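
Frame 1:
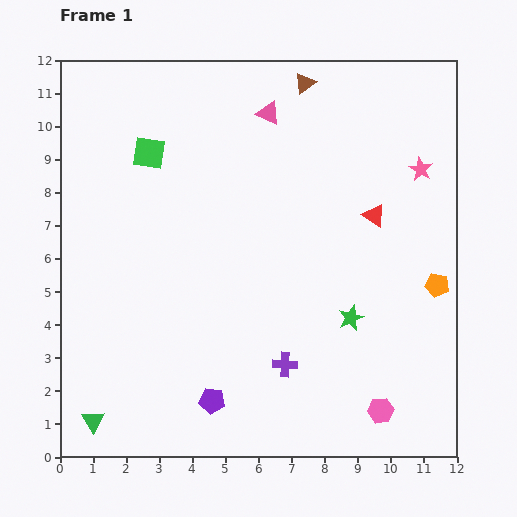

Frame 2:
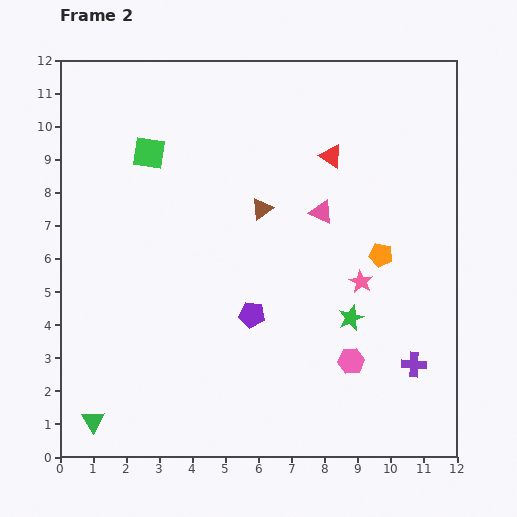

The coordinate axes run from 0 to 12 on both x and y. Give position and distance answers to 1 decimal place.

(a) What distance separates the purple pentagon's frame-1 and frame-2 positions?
2.9

The purple pentagon moved from (4.6, 1.7) to (5.8, 4.3), a distance of √(1.2² + 2.6²) ≈ 2.9.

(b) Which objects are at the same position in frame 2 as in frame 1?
the green square, the green star, the green triangle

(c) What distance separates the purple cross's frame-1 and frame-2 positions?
3.9

The purple cross moved from (6.8, 2.8) to (10.7, 2.8), a distance of √(3.9² + 0.0²) ≈ 3.9.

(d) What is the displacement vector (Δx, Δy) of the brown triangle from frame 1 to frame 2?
(-1.3, -3.8)

The brown triangle was at (7.4, 11.3) in frame 1 and (6.1, 7.5) in frame 2.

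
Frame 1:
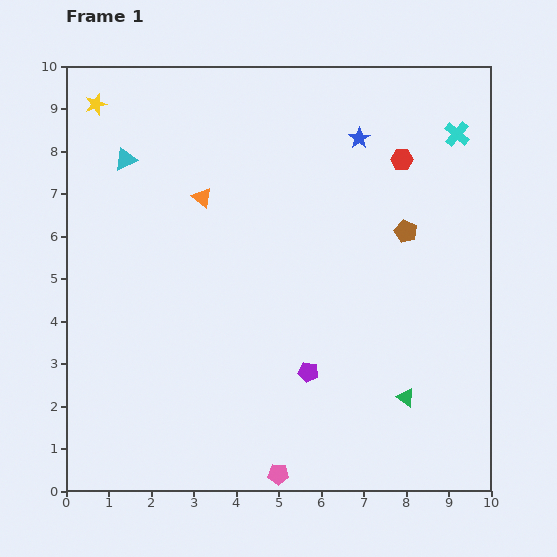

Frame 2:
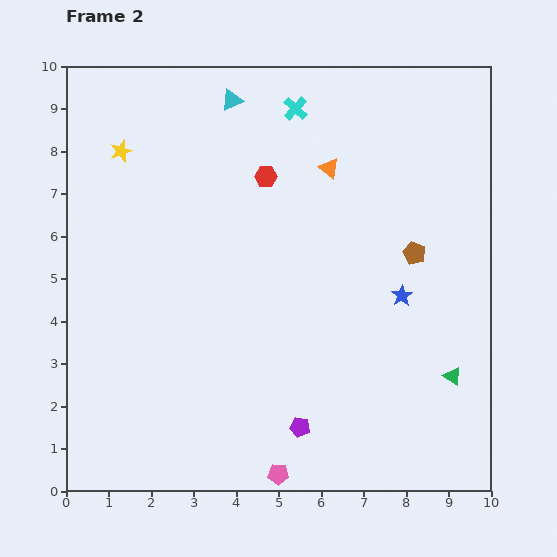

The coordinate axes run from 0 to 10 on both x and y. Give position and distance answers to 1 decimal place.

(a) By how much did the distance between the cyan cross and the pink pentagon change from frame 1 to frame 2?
-0.4

Distance in frame 1: 9.0. Distance in frame 2: 8.6.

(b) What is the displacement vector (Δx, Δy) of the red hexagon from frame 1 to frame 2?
(-3.2, -0.4)

The red hexagon was at (7.9, 7.8) in frame 1 and (4.7, 7.4) in frame 2.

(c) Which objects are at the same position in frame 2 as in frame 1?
the pink pentagon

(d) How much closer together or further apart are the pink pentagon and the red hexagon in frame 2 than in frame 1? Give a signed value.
-0.9

Distance in frame 1: 7.9. Distance in frame 2: 7.0.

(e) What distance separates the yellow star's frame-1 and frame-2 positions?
1.3

The yellow star moved from (0.7, 9.1) to (1.3, 8.0), a distance of √(0.6² + 1.1²) ≈ 1.3.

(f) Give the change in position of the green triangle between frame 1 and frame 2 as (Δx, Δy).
(1.1, 0.5)

The green triangle was at (8.0, 2.2) in frame 1 and (9.1, 2.7) in frame 2.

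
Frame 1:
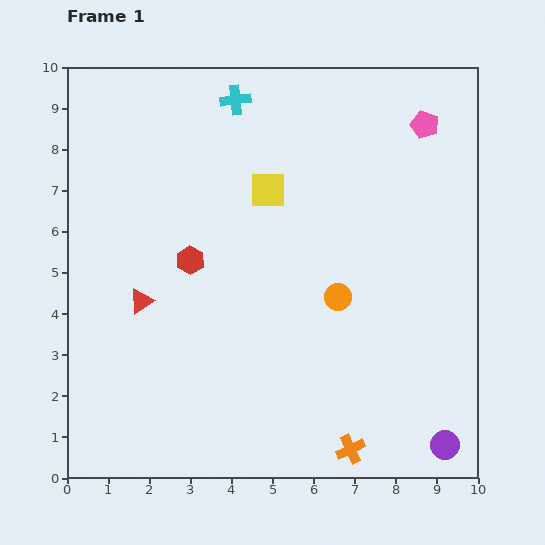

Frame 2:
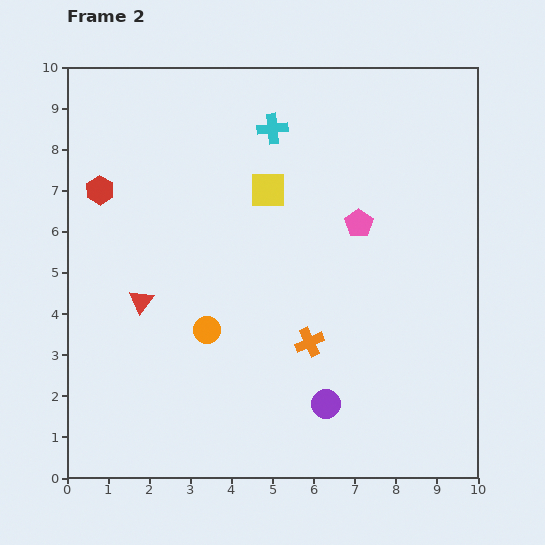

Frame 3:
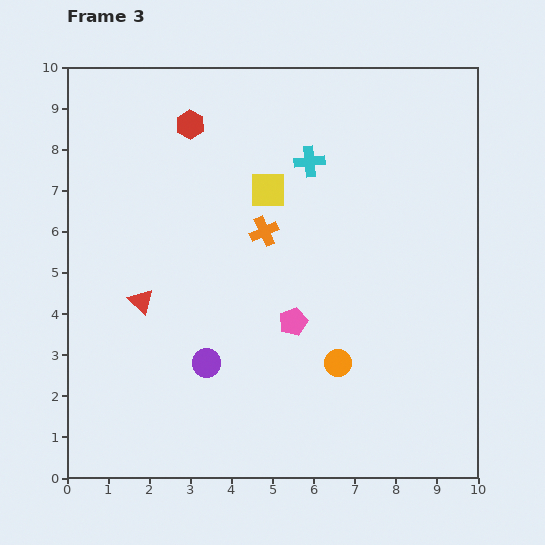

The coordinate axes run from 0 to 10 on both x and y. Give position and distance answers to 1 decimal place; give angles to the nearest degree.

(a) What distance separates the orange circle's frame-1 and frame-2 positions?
3.3

The orange circle moved from (6.6, 4.4) to (3.4, 3.6), a distance of √(3.2² + 0.8²) ≈ 3.3.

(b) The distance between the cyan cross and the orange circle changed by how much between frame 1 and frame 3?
-0.5

Distance in frame 1: 5.4. Distance in frame 3: 4.9.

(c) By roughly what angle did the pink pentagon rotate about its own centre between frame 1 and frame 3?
30° clockwise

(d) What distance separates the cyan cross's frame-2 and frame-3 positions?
1.2

The cyan cross moved from (5.0, 8.5) to (5.9, 7.7), a distance of √(0.9² + 0.8²) ≈ 1.2.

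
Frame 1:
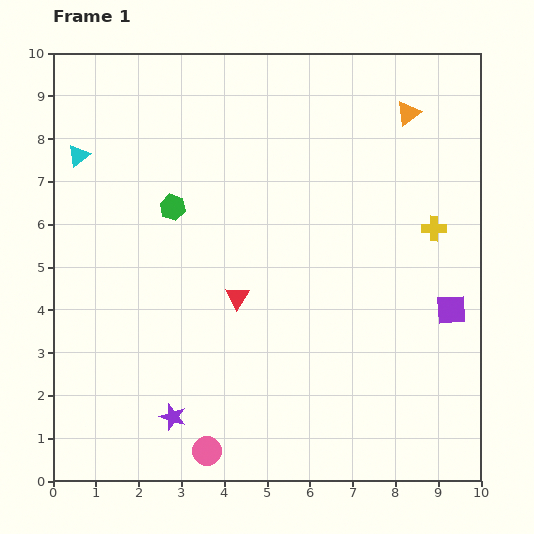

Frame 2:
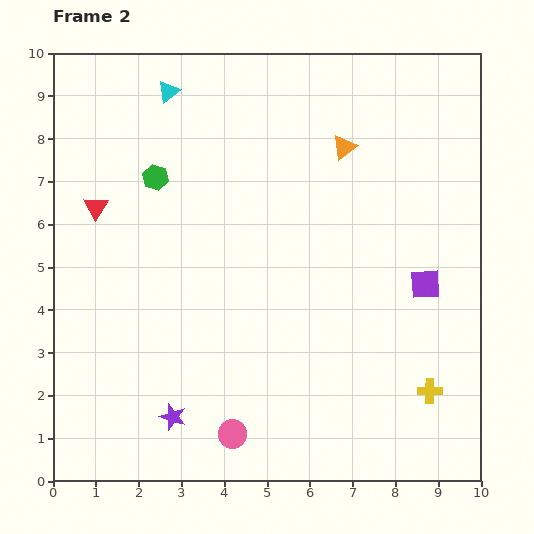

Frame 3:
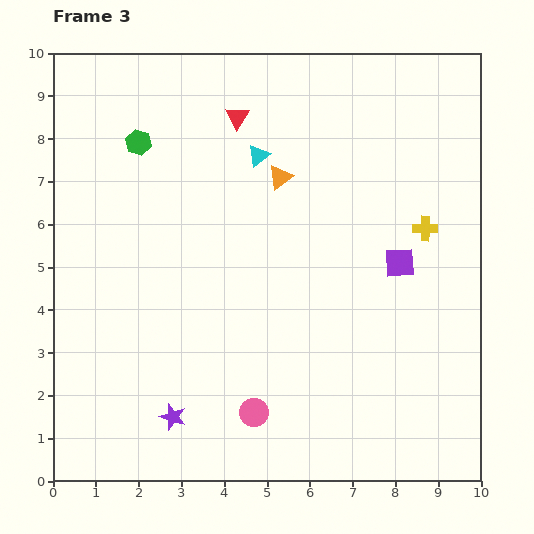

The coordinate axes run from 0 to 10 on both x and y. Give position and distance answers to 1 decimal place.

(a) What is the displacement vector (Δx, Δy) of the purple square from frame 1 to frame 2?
(-0.6, 0.6)

The purple square was at (9.3, 4.0) in frame 1 and (8.7, 4.6) in frame 2.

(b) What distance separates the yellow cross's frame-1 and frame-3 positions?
0.2

The yellow cross moved from (8.9, 5.9) to (8.7, 5.9), a distance of √(0.2² + 0.0²) ≈ 0.2.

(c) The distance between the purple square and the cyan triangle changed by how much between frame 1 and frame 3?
-5.3

Distance in frame 1: 9.4. Distance in frame 3: 4.1.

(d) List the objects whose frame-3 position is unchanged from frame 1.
the purple star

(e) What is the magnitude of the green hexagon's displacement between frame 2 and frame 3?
0.9

The green hexagon moved from (2.4, 7.1) to (2.0, 7.9), a distance of √(0.4² + 0.8²) ≈ 0.9.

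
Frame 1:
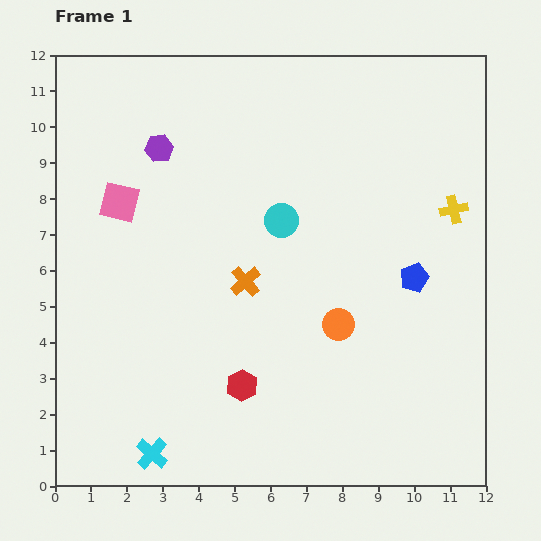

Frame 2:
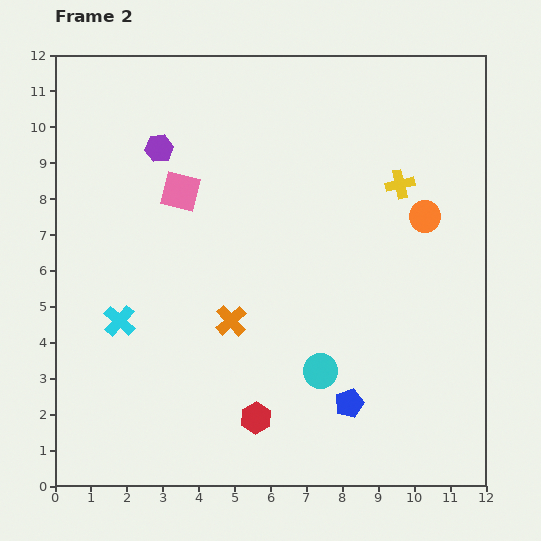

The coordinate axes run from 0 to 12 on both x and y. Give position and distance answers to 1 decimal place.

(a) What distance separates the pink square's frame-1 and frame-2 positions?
1.7

The pink square moved from (1.8, 7.9) to (3.5, 8.2), a distance of √(1.7² + 0.3²) ≈ 1.7.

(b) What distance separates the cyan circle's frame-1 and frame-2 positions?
4.3

The cyan circle moved from (6.3, 7.4) to (7.4, 3.2), a distance of √(1.1² + 4.2²) ≈ 4.3.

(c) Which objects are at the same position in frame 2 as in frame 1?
the purple hexagon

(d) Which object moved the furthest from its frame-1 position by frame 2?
the cyan circle

(moved 4.3; next 3.9)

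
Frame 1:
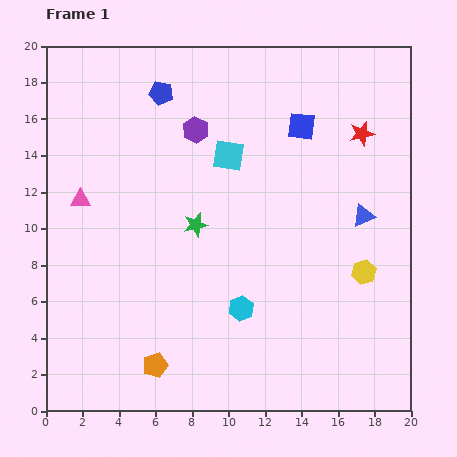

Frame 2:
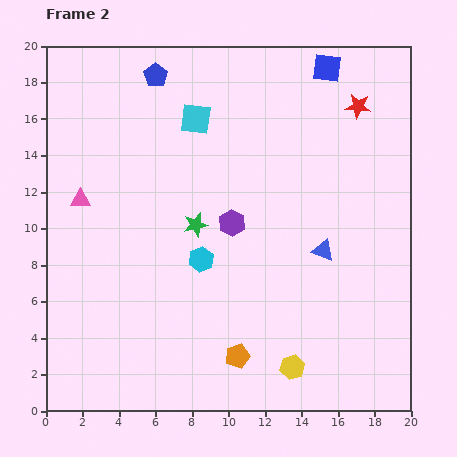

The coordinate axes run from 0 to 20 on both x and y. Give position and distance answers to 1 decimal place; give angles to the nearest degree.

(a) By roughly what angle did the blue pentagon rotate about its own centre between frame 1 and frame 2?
23° clockwise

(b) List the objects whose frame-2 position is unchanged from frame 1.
the green star, the pink triangle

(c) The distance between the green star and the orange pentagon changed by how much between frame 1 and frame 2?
-0.4

Distance in frame 1: 8.0. Distance in frame 2: 7.6.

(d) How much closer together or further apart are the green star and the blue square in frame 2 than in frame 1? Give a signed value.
+3.3

Distance in frame 1: 7.9. Distance in frame 2: 11.2.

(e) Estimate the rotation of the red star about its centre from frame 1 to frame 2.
19° clockwise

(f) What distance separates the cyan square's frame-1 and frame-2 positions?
2.7

The cyan square moved from (10.0, 14.0) to (8.2, 16.0), a distance of √(1.8² + 2.0²) ≈ 2.7.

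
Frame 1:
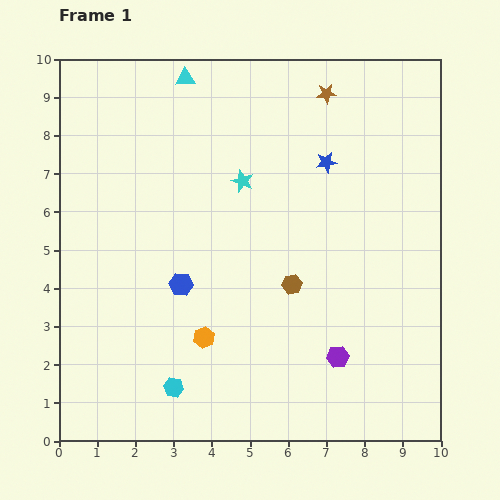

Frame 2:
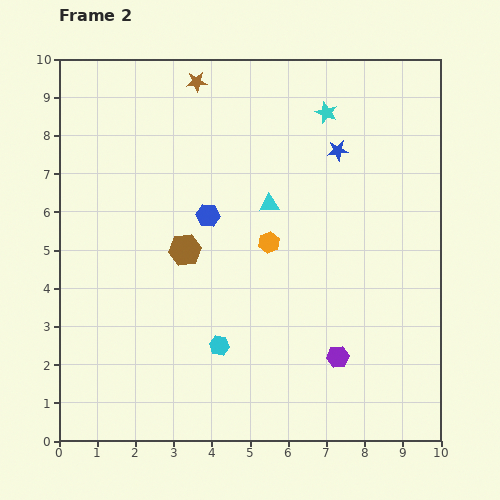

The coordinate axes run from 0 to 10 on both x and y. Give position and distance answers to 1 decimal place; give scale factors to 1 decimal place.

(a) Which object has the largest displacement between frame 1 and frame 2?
the cyan triangle

(moved 4.0; next 3.4)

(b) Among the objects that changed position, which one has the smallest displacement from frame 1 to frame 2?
the blue star

(moved 0.4)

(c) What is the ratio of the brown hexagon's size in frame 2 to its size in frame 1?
1.6×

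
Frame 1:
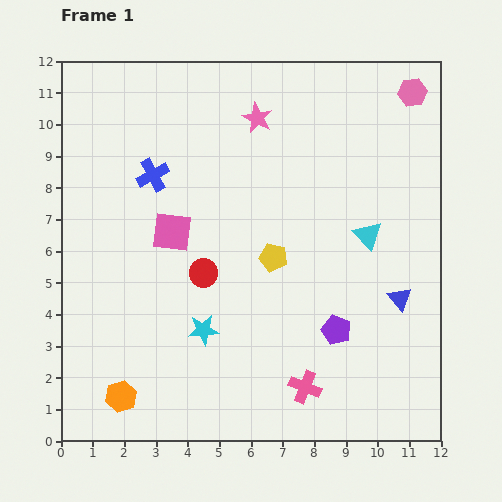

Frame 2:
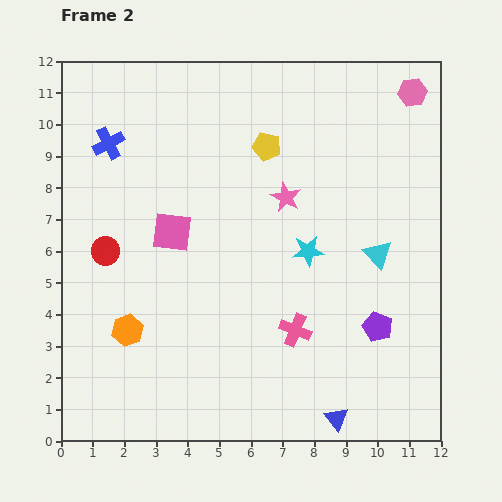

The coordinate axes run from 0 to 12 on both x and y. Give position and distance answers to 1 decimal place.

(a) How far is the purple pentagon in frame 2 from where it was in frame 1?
1.3

The purple pentagon moved from (8.7, 3.5) to (10.0, 3.6), a distance of √(1.3² + 0.1²) ≈ 1.3.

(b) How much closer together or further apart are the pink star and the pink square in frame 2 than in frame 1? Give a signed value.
-0.7

Distance in frame 1: 4.5. Distance in frame 2: 3.8.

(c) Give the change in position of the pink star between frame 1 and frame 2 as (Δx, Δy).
(0.9, -2.5)

The pink star was at (6.2, 10.2) in frame 1 and (7.1, 7.7) in frame 2.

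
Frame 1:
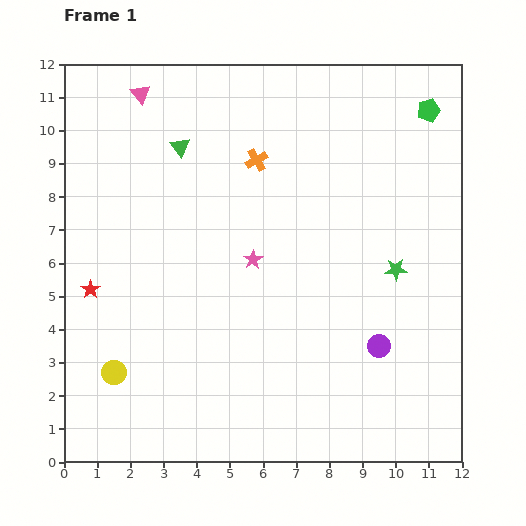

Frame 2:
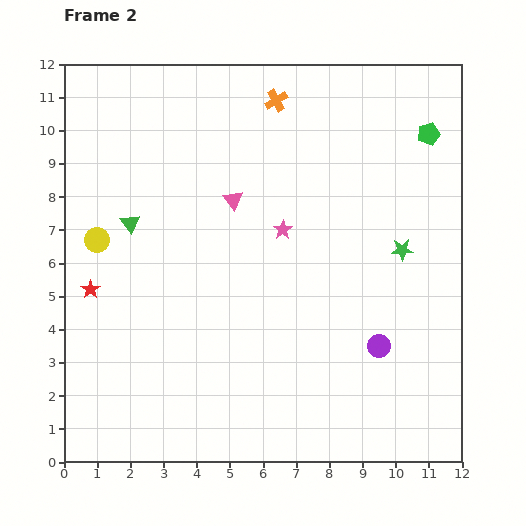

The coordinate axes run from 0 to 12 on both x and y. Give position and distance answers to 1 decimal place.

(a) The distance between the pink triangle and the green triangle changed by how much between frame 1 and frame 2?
+1.2

Distance in frame 1: 2.0. Distance in frame 2: 3.2.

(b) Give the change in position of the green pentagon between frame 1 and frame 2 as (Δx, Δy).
(0.0, -0.7)

The green pentagon was at (11.0, 10.6) in frame 1 and (11.0, 9.9) in frame 2.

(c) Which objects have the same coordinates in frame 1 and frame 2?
the red star, the purple circle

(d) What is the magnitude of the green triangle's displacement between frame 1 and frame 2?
2.7

The green triangle moved from (3.5, 9.5) to (2.0, 7.2), a distance of √(1.5² + 2.3²) ≈ 2.7.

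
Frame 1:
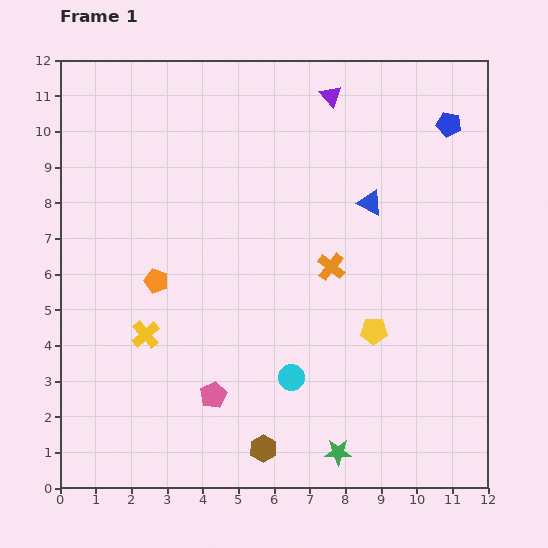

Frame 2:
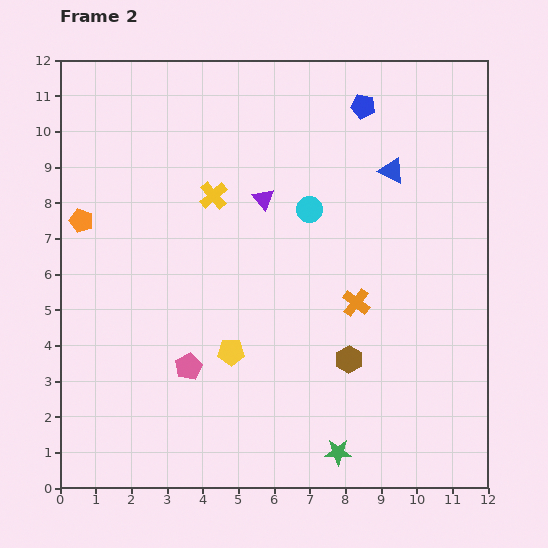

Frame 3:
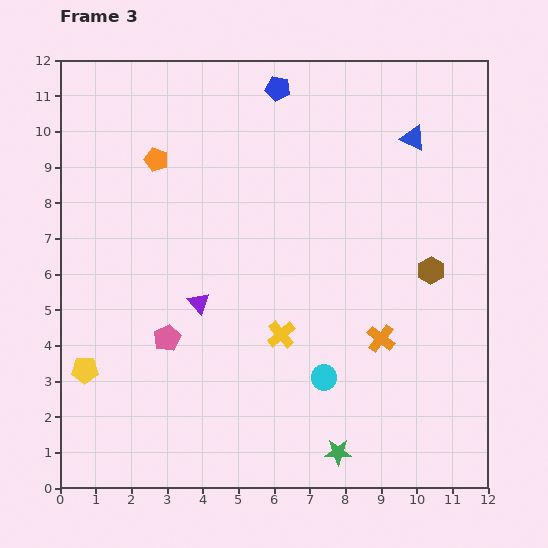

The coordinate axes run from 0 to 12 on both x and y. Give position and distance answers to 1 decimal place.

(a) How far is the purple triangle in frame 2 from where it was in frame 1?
3.5

The purple triangle moved from (7.6, 11.0) to (5.7, 8.1), a distance of √(1.9² + 2.9²) ≈ 3.5.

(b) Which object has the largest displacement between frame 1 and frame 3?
the yellow pentagon

(moved 8.2; next 6.9)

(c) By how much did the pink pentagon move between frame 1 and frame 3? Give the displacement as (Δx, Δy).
(-1.3, 1.6)

The pink pentagon was at (4.3, 2.6) in frame 1 and (3.0, 4.2) in frame 3.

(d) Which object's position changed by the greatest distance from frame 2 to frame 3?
the cyan circle

(moved 4.7; next 4.3)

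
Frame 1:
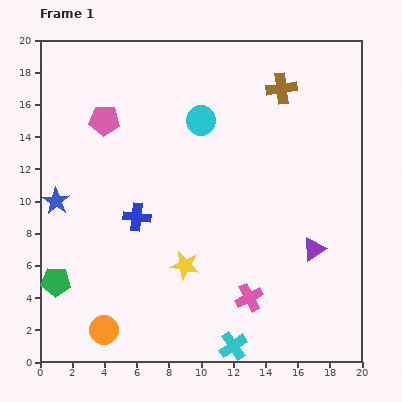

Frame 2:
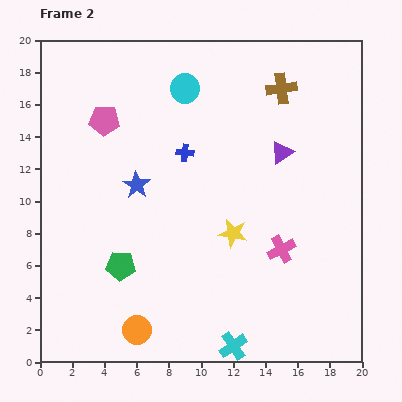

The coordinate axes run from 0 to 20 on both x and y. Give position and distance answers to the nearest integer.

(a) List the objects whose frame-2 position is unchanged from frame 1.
the brown cross, the pink pentagon, the cyan cross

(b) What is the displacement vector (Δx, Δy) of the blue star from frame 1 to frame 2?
(5, 1)

The blue star was at (1, 10) in frame 1 and (6, 11) in frame 2.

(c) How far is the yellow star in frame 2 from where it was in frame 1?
4

The yellow star moved from (9, 6) to (12, 8), a distance of √(3² + 2²) ≈ 4.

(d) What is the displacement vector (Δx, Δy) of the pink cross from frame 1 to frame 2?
(2, 3)

The pink cross was at (13, 4) in frame 1 and (15, 7) in frame 2.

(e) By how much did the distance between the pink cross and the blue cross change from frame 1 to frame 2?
-1

Distance in frame 1: 9. Distance in frame 2: 8.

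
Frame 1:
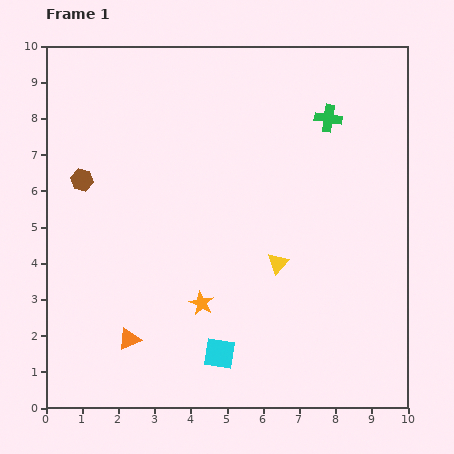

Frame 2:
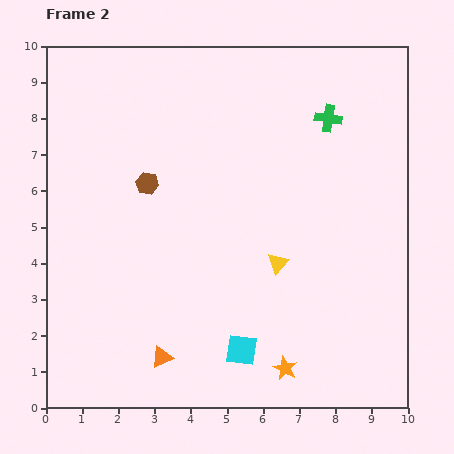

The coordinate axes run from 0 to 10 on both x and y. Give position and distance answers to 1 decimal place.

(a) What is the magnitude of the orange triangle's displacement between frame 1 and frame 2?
1.0

The orange triangle moved from (2.3, 1.9) to (3.2, 1.4), a distance of √(0.9² + 0.5²) ≈ 1.0.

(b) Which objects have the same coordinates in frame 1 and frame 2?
the yellow triangle, the green cross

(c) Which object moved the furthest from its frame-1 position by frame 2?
the orange star

(moved 2.9; next 1.8)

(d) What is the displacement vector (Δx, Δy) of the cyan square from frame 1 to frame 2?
(0.6, 0.1)

The cyan square was at (4.8, 1.5) in frame 1 and (5.4, 1.6) in frame 2.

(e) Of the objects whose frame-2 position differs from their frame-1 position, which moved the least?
the cyan square

(moved 0.6)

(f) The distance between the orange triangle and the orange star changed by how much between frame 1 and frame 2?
+1.2

Distance in frame 1: 2.2. Distance in frame 2: 3.4.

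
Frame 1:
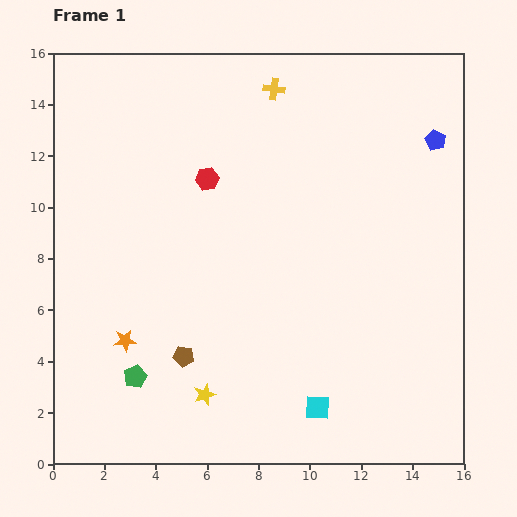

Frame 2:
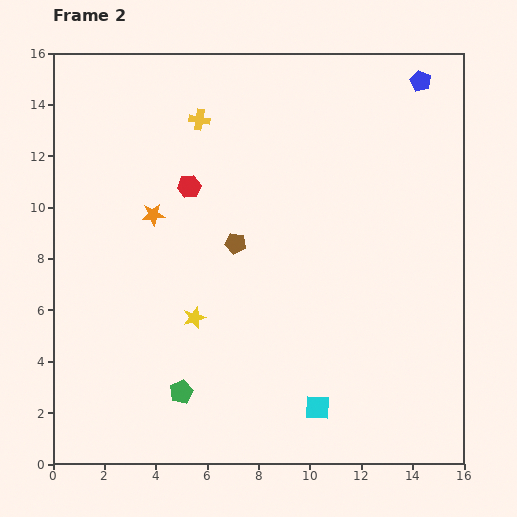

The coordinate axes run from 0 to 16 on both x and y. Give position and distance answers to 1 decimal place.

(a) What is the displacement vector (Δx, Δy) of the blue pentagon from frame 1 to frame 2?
(-0.6, 2.3)

The blue pentagon was at (14.9, 12.6) in frame 1 and (14.3, 14.9) in frame 2.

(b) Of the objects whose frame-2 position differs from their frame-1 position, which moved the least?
the red hexagon

(moved 0.8)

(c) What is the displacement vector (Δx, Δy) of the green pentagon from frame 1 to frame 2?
(1.8, -0.6)

The green pentagon was at (3.2, 3.4) in frame 1 and (5.0, 2.8) in frame 2.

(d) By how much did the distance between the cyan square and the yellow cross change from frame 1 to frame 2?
-0.4

Distance in frame 1: 12.5. Distance in frame 2: 12.1.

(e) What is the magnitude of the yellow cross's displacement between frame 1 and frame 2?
3.1

The yellow cross moved from (8.6, 14.6) to (5.7, 13.4), a distance of √(2.9² + 1.2²) ≈ 3.1.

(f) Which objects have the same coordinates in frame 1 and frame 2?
the cyan square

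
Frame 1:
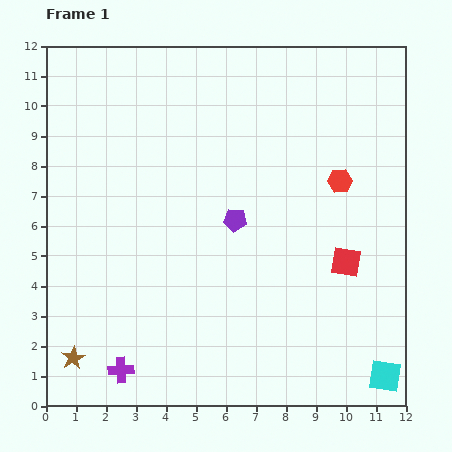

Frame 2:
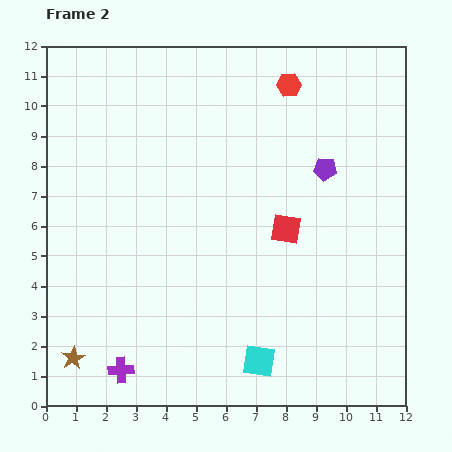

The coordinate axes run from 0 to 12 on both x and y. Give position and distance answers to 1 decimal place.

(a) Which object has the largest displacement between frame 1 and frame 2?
the cyan square

(moved 4.2; next 3.6)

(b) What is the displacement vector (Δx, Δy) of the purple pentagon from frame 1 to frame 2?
(3.0, 1.7)

The purple pentagon was at (6.3, 6.2) in frame 1 and (9.3, 7.9) in frame 2.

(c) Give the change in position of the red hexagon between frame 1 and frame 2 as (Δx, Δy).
(-1.7, 3.2)

The red hexagon was at (9.8, 7.5) in frame 1 and (8.1, 10.7) in frame 2.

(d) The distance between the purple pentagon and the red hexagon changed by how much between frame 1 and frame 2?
-0.7

Distance in frame 1: 3.7. Distance in frame 2: 3.0.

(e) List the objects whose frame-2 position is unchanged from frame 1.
the purple cross, the brown star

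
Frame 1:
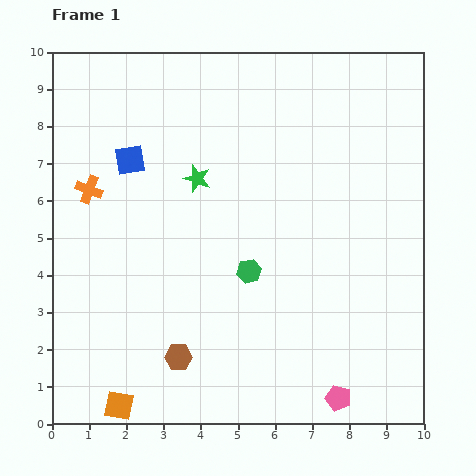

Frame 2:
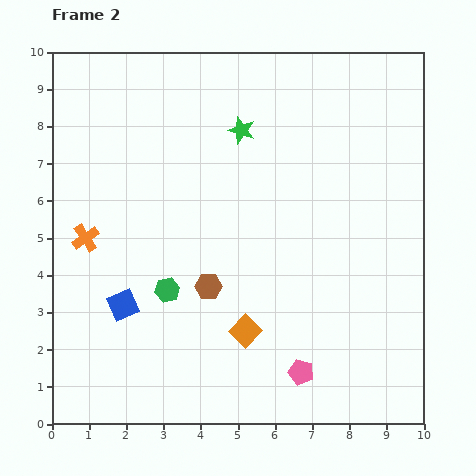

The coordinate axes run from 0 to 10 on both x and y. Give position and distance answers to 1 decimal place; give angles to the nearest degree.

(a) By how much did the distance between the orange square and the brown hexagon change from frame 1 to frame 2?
-0.5

Distance in frame 1: 2.1. Distance in frame 2: 1.6.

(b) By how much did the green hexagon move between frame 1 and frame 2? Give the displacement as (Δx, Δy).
(-2.2, -0.5)

The green hexagon was at (5.3, 4.1) in frame 1 and (3.1, 3.6) in frame 2.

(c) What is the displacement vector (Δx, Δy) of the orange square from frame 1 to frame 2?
(3.4, 2.0)

The orange square was at (1.8, 0.5) in frame 1 and (5.2, 2.5) in frame 2.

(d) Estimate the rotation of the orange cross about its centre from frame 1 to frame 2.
34° clockwise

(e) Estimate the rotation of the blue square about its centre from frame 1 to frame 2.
15° counter-clockwise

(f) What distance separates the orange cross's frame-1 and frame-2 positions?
1.3

The orange cross moved from (1.0, 6.3) to (0.9, 5.0), a distance of √(0.1² + 1.3²) ≈ 1.3.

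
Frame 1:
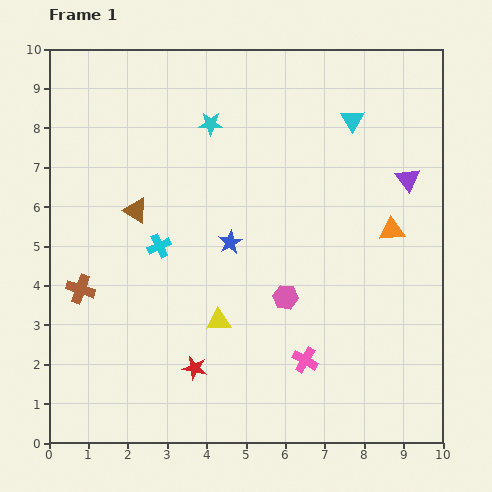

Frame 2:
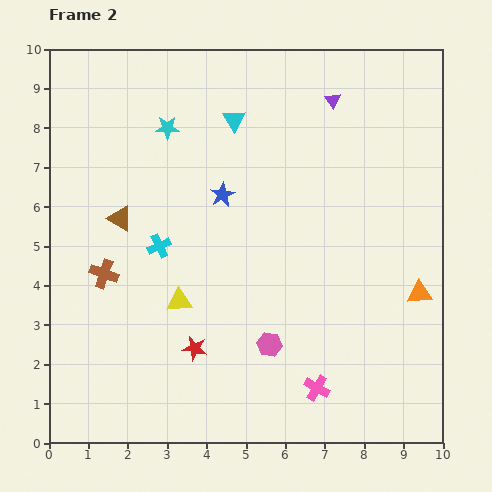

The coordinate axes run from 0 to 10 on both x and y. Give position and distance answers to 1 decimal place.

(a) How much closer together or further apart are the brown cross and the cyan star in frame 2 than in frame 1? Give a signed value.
-1.3

Distance in frame 1: 5.3. Distance in frame 2: 4.0.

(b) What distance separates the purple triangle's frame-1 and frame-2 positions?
2.8

The purple triangle moved from (9.1, 6.7) to (7.2, 8.7), a distance of √(1.9² + 2.0²) ≈ 2.8.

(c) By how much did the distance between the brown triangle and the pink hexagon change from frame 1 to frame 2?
+0.6

Distance in frame 1: 4.4. Distance in frame 2: 5.0.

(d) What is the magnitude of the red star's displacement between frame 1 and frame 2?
0.5

The red star moved from (3.7, 1.9) to (3.7, 2.4), a distance of √(0.0² + 0.5²) ≈ 0.5.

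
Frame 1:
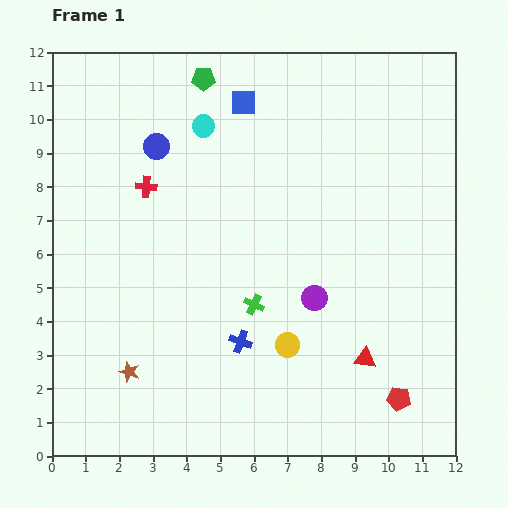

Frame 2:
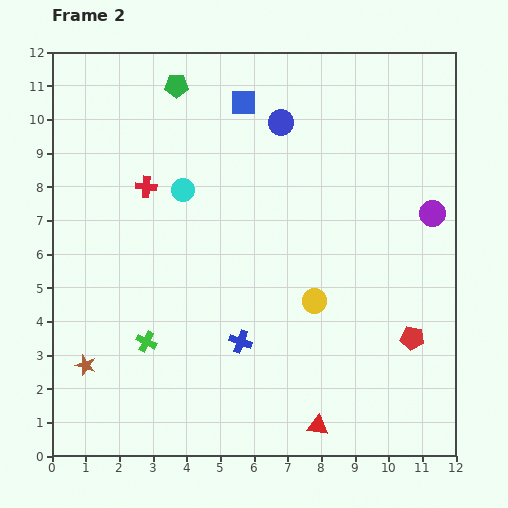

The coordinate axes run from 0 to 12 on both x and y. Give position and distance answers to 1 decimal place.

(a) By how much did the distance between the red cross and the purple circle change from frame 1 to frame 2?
+2.5

Distance in frame 1: 6.0. Distance in frame 2: 8.5.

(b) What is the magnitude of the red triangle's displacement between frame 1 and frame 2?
2.4

The red triangle moved from (9.3, 2.9) to (7.9, 0.9), a distance of √(1.4² + 2.0²) ≈ 2.4.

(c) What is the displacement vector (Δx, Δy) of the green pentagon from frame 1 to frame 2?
(-0.8, -0.2)

The green pentagon was at (4.5, 11.2) in frame 1 and (3.7, 11.0) in frame 2.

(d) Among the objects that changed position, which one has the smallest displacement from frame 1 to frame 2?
the green pentagon

(moved 0.8)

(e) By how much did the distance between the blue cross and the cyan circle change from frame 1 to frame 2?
-1.7

Distance in frame 1: 6.5. Distance in frame 2: 4.8.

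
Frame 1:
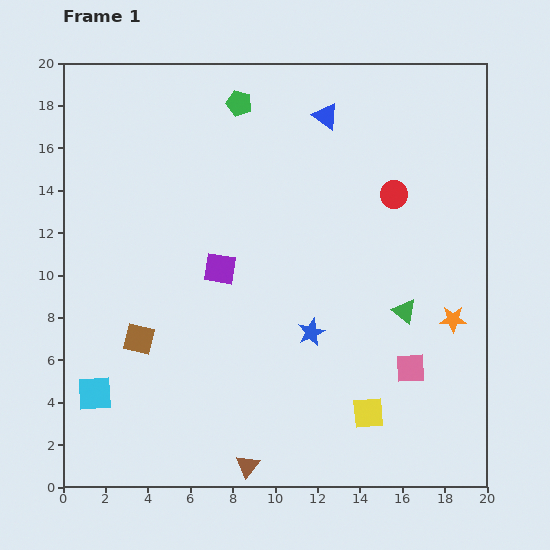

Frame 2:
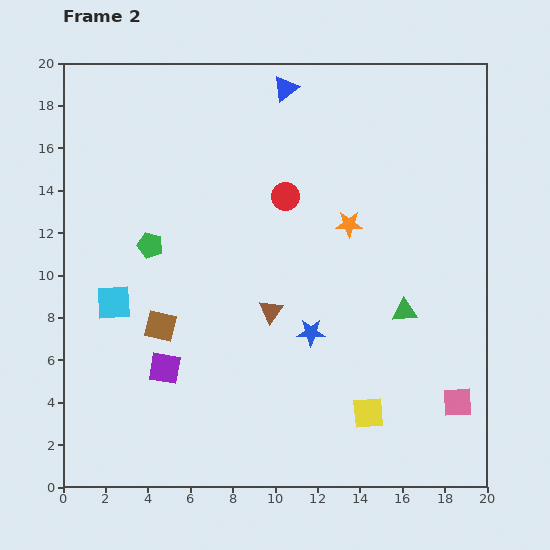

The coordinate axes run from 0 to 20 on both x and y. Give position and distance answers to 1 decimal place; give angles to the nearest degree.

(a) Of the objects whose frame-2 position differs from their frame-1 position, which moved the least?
the brown square

(moved 1.2)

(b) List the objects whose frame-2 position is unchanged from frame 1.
the green triangle, the blue star, the yellow square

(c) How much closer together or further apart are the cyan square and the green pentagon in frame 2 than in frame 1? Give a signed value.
-12.1

Distance in frame 1: 15.3. Distance in frame 2: 3.2.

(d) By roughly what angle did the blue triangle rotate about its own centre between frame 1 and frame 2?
47° clockwise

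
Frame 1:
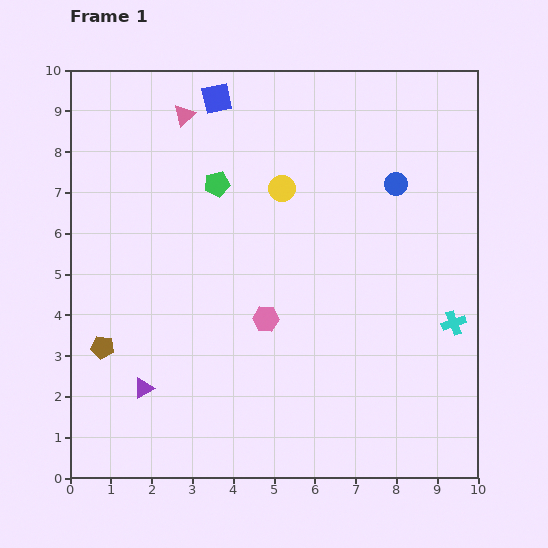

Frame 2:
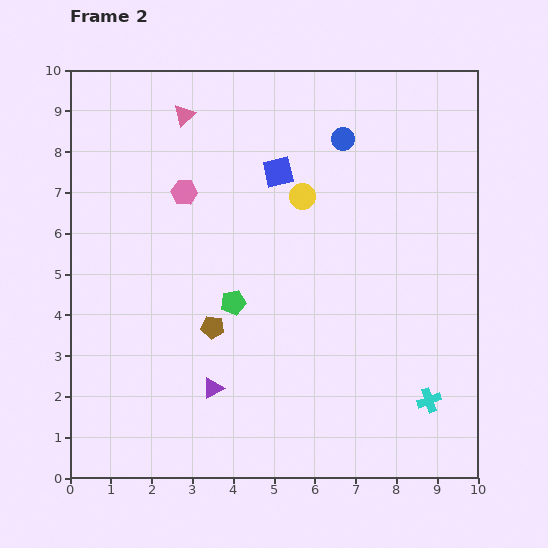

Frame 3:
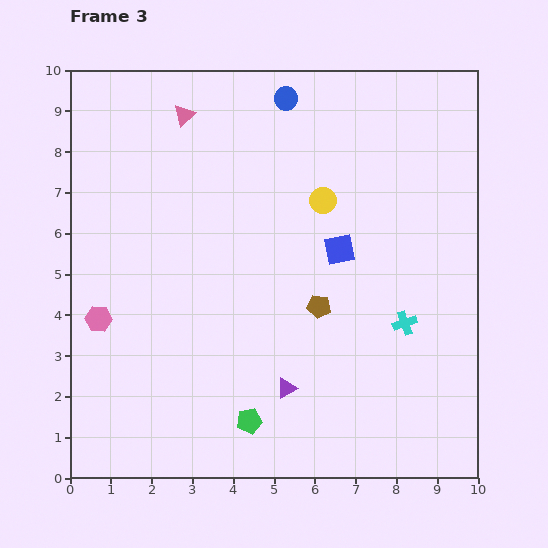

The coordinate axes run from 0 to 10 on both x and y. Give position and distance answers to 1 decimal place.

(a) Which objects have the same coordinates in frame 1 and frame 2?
the pink triangle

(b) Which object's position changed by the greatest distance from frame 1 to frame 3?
the green pentagon

(moved 5.9; next 5.4)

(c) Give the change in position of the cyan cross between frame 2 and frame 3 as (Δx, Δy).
(-0.6, 1.9)

The cyan cross was at (8.8, 1.9) in frame 2 and (8.2, 3.8) in frame 3.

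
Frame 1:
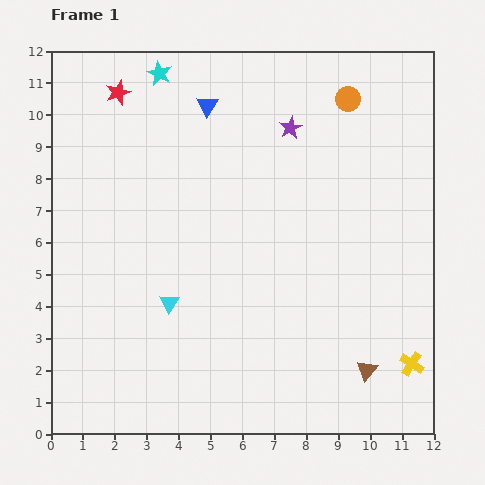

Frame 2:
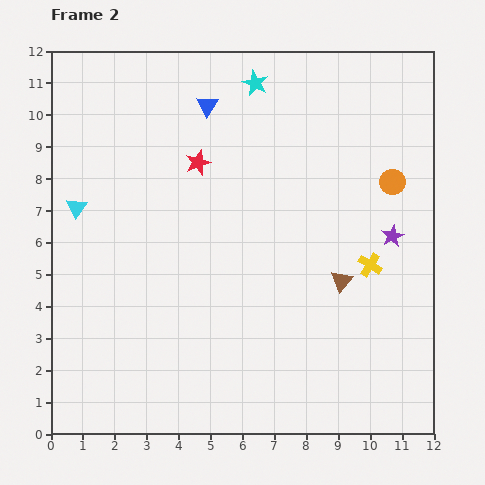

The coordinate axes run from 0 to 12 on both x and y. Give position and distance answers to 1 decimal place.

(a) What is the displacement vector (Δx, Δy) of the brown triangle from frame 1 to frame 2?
(-0.8, 2.8)

The brown triangle was at (9.9, 2.0) in frame 1 and (9.1, 4.8) in frame 2.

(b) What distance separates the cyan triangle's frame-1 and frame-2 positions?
4.2

The cyan triangle moved from (3.7, 4.1) to (0.8, 7.1), a distance of √(2.9² + 3.0²) ≈ 4.2.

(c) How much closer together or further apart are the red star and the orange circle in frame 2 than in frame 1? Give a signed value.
-1.1

Distance in frame 1: 7.2. Distance in frame 2: 6.1.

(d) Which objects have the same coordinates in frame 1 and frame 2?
the blue triangle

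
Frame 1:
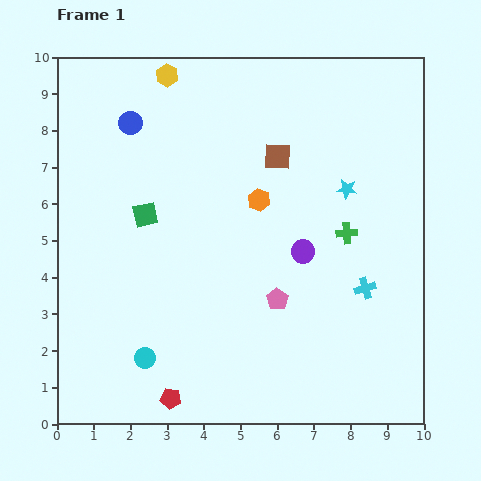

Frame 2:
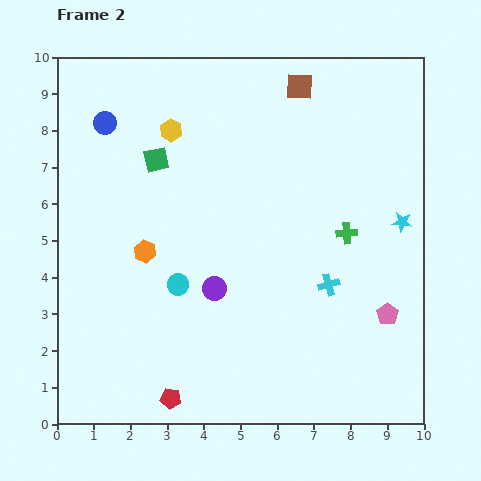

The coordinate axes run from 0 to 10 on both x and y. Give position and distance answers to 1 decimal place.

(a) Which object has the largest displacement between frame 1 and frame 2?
the orange hexagon

(moved 3.4; next 3.0)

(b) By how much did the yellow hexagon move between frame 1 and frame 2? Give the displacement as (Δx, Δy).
(0.1, -1.5)

The yellow hexagon was at (3.0, 9.5) in frame 1 and (3.1, 8.0) in frame 2.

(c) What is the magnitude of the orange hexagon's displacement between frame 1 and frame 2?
3.4

The orange hexagon moved from (5.5, 6.1) to (2.4, 4.7), a distance of √(3.1² + 1.4²) ≈ 3.4.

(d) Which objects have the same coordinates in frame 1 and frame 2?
the red pentagon, the green cross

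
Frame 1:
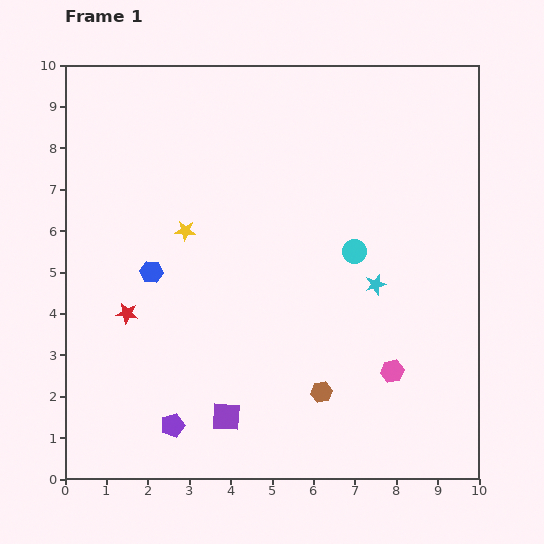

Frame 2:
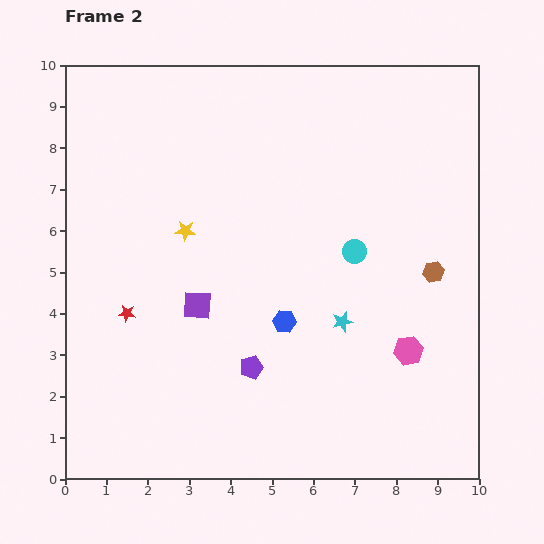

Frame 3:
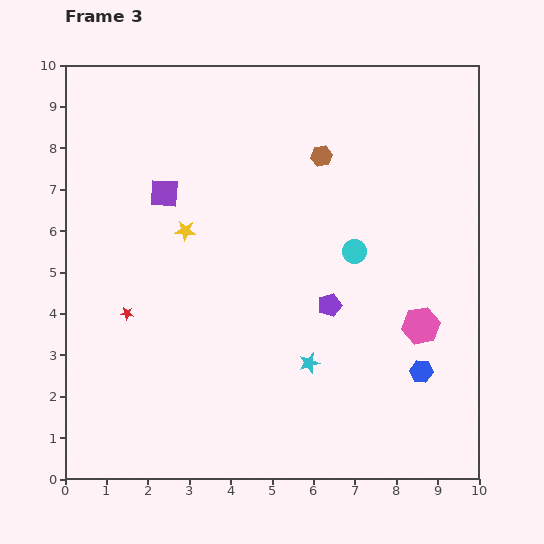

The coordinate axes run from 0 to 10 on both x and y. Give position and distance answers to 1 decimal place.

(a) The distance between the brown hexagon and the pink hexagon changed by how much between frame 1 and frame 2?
+0.2

Distance in frame 1: 1.8. Distance in frame 2: 2.0.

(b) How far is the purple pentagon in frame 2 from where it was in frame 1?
2.4

The purple pentagon moved from (2.6, 1.3) to (4.5, 2.7), a distance of √(1.9² + 1.4²) ≈ 2.4.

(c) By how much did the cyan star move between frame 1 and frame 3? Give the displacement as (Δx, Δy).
(-1.6, -1.9)

The cyan star was at (7.5, 4.7) in frame 1 and (5.9, 2.8) in frame 3.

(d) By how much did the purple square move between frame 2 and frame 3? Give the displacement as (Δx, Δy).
(-0.8, 2.7)

The purple square was at (3.2, 4.2) in frame 2 and (2.4, 6.9) in frame 3.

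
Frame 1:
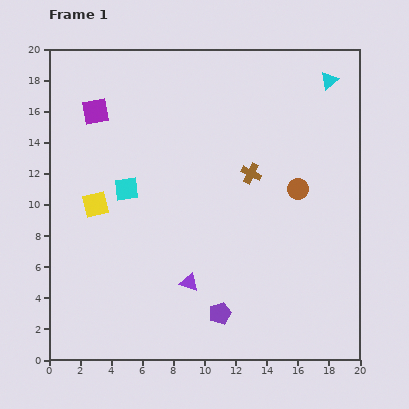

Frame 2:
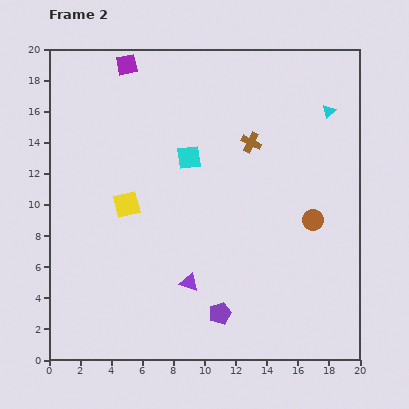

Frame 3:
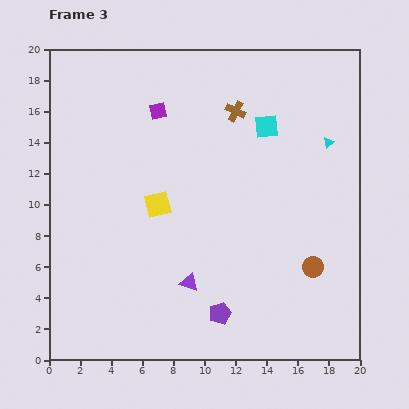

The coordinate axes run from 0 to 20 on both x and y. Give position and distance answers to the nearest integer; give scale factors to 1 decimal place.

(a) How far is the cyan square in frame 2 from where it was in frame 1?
4

The cyan square moved from (5, 11) to (9, 13), a distance of √(4² + 2²) ≈ 4.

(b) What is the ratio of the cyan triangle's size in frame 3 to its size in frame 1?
0.6×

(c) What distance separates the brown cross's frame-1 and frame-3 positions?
4

The brown cross moved from (13, 12) to (12, 16), a distance of √(1² + 4²) ≈ 4.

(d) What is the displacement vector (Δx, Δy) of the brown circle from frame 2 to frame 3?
(0, -3)

The brown circle was at (17, 9) in frame 2 and (17, 6) in frame 3.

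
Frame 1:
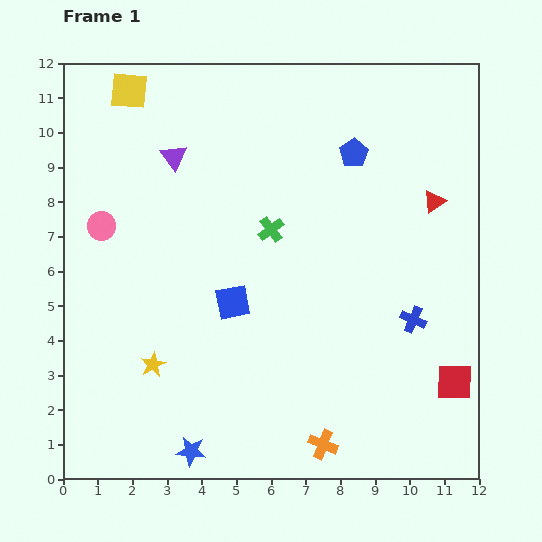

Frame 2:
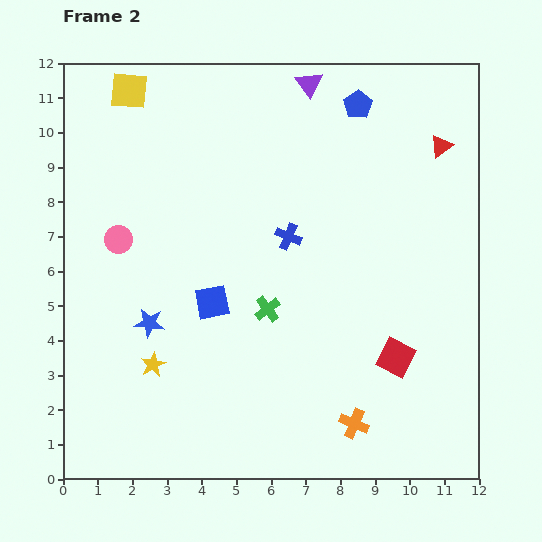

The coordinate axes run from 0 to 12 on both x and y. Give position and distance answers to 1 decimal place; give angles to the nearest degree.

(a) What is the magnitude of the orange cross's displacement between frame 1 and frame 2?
1.1

The orange cross moved from (7.5, 1.0) to (8.4, 1.6), a distance of √(0.9² + 0.6²) ≈ 1.1.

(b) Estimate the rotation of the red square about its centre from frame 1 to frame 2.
26° clockwise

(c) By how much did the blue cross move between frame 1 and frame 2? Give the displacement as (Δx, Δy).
(-3.6, 2.4)

The blue cross was at (10.1, 4.6) in frame 1 and (6.5, 7.0) in frame 2.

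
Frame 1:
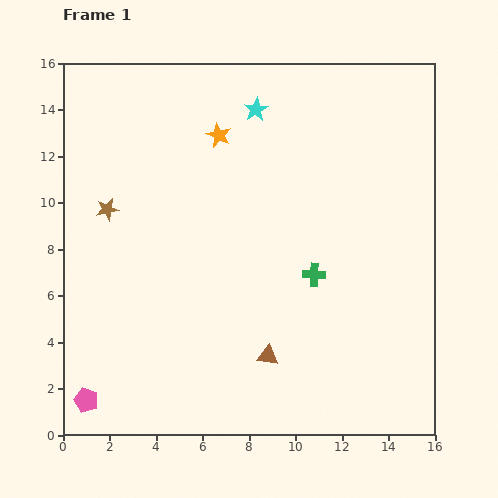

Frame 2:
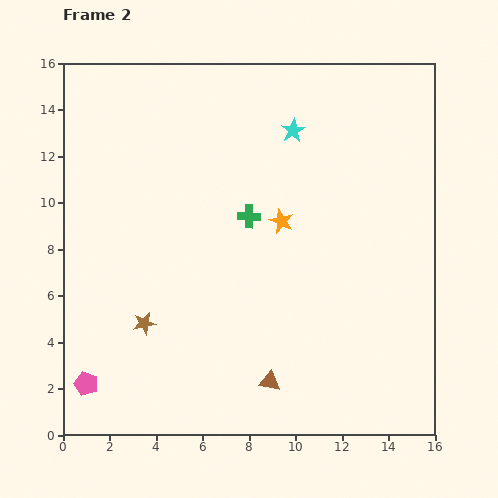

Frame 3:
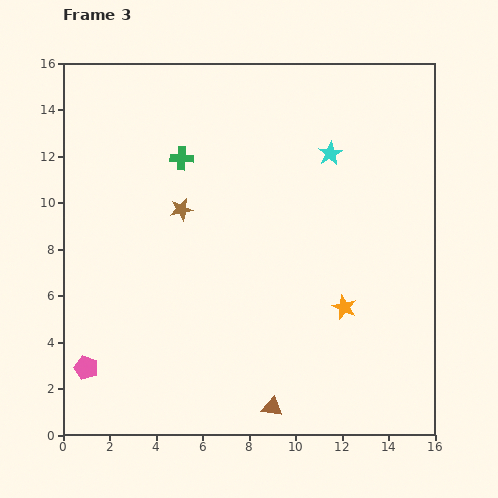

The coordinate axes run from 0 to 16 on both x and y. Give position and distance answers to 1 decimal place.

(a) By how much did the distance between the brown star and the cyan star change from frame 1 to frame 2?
+2.8

Distance in frame 1: 7.7. Distance in frame 2: 10.5.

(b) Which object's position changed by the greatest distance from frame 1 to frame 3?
the orange star

(moved 9.2; next 7.6)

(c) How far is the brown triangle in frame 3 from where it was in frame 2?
1.1

The brown triangle moved from (8.9, 2.3) to (9.0, 1.2), a distance of √(0.1² + 1.1²) ≈ 1.1.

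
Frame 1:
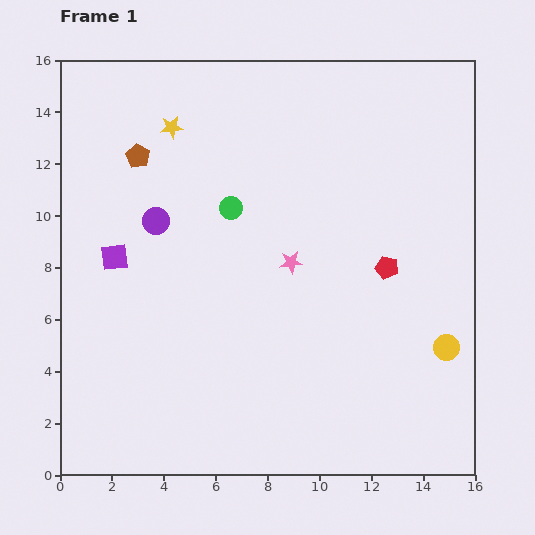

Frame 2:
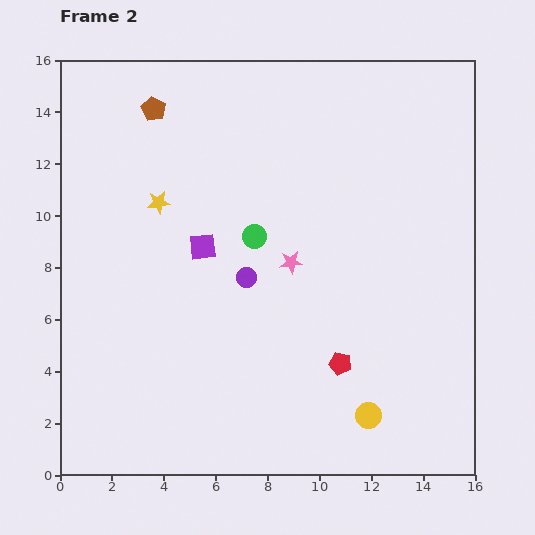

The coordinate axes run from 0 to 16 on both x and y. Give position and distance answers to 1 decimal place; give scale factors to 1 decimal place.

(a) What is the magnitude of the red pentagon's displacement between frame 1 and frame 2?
4.1

The red pentagon moved from (12.6, 8.0) to (10.8, 4.3), a distance of √(1.8² + 3.7²) ≈ 4.1.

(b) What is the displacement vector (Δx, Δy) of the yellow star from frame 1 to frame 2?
(-0.5, -2.9)

The yellow star was at (4.3, 13.4) in frame 1 and (3.8, 10.5) in frame 2.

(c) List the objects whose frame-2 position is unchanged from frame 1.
the pink star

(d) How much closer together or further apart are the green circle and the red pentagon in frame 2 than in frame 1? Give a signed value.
-0.5

Distance in frame 1: 6.4. Distance in frame 2: 5.9.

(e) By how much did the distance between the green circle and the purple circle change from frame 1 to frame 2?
-1.3

Distance in frame 1: 2.9. Distance in frame 2: 1.6.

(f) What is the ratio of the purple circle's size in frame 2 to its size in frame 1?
0.7×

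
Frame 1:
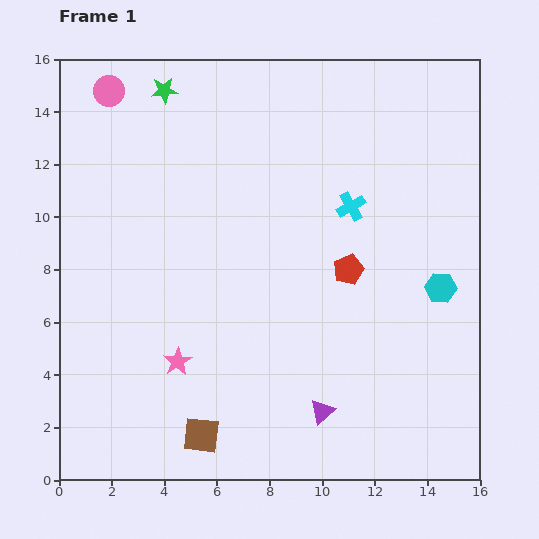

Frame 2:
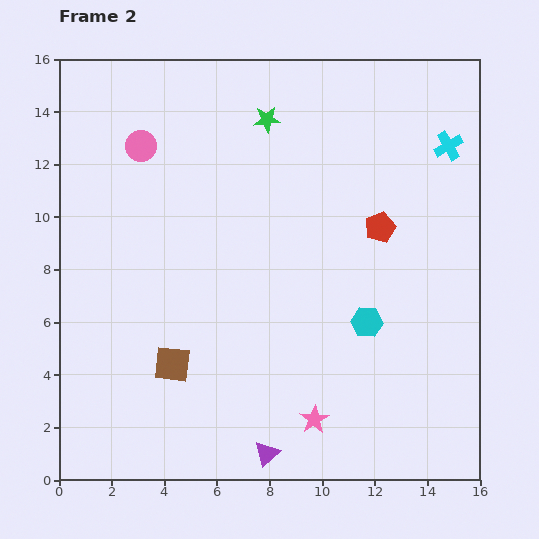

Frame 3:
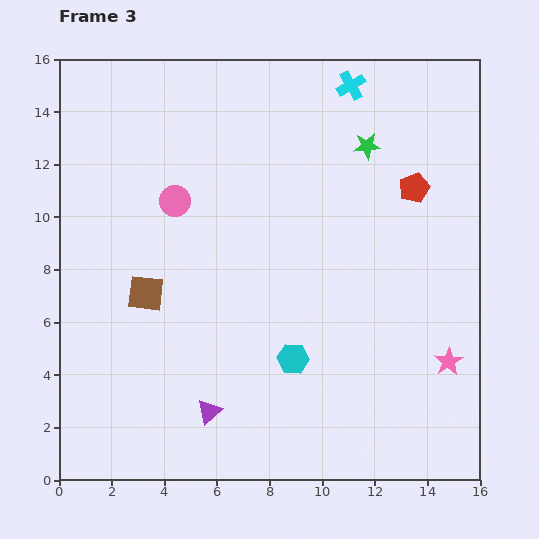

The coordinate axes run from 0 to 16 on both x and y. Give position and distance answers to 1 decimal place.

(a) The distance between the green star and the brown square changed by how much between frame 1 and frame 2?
-3.2

Distance in frame 1: 13.2. Distance in frame 2: 10.0.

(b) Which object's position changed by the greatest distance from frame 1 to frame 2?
the pink star

(moved 5.6; next 4.4)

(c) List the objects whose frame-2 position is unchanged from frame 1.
none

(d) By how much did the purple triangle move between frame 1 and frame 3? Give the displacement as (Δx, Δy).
(-4.3, 0.0)

The purple triangle was at (10.0, 2.6) in frame 1 and (5.7, 2.6) in frame 3.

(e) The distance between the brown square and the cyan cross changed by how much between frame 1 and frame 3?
+0.7

Distance in frame 1: 10.4. Distance in frame 3: 11.1.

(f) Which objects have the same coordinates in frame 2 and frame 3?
none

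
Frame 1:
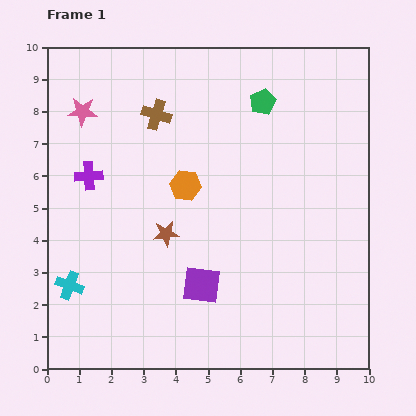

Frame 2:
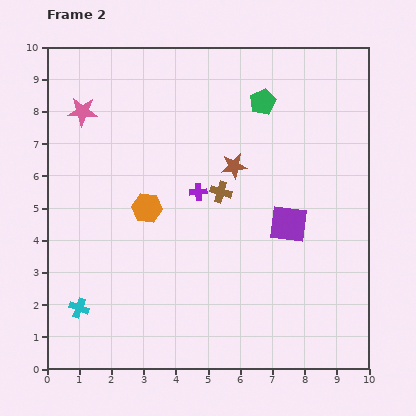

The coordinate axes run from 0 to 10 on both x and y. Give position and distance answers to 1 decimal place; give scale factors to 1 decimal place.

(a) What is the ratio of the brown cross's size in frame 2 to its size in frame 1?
0.7×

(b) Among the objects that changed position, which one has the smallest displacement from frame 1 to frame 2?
the cyan cross

(moved 0.8)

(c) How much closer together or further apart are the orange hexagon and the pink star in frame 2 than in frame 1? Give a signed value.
-0.3

Distance in frame 1: 3.9. Distance in frame 2: 3.6.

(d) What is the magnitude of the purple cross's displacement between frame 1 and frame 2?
3.4

The purple cross moved from (1.3, 6.0) to (4.7, 5.5), a distance of √(3.4² + 0.5²) ≈ 3.4.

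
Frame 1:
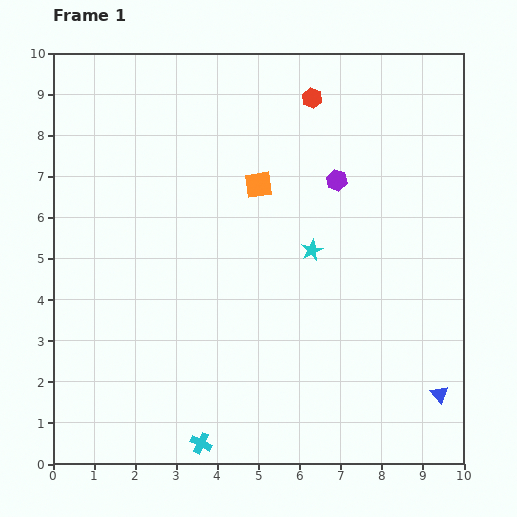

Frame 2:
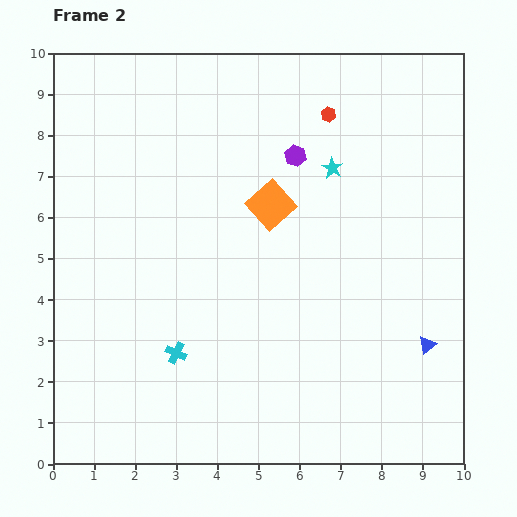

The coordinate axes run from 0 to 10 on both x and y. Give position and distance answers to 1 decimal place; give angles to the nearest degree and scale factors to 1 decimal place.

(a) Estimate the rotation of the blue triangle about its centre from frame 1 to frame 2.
33° clockwise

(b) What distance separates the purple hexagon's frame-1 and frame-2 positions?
1.2

The purple hexagon moved from (6.9, 6.9) to (5.9, 7.5), a distance of √(1.0² + 0.6²) ≈ 1.2.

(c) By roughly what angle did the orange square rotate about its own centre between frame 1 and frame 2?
33° counter-clockwise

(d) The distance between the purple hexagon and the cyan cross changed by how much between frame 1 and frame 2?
-1.6

Distance in frame 1: 7.2. Distance in frame 2: 5.6.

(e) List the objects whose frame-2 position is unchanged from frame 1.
none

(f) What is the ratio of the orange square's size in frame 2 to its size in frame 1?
1.7×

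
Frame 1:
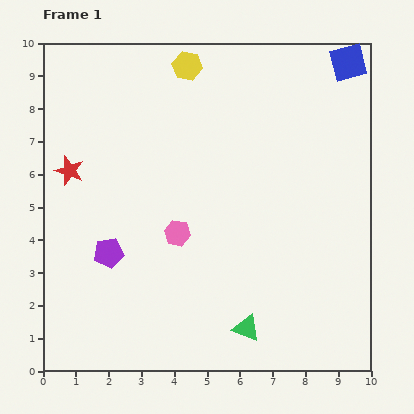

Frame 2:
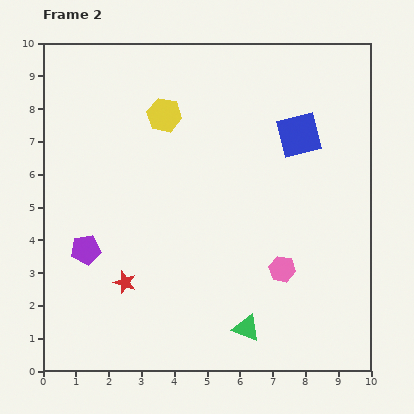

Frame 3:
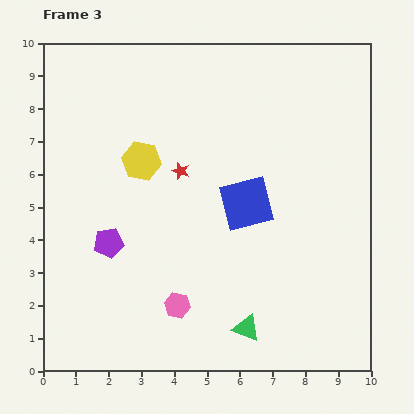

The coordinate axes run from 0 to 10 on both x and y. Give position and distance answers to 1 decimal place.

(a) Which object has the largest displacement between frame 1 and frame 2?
the red star

(moved 3.8; next 3.4)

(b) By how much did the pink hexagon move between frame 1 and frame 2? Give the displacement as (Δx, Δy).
(3.2, -1.1)

The pink hexagon was at (4.1, 4.2) in frame 1 and (7.3, 3.1) in frame 2.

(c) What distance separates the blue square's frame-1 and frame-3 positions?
5.3

The blue square moved from (9.3, 9.4) to (6.2, 5.1), a distance of √(3.1² + 4.3²) ≈ 5.3.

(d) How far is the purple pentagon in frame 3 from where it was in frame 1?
0.3

The purple pentagon moved from (2.0, 3.6) to (2.0, 3.9), a distance of √(0.0² + 0.3²) ≈ 0.3.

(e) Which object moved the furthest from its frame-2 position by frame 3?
the red star

(moved 3.8; next 3.4)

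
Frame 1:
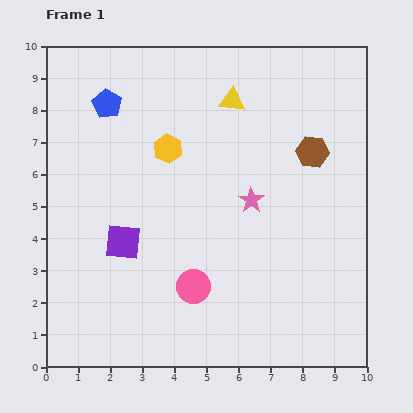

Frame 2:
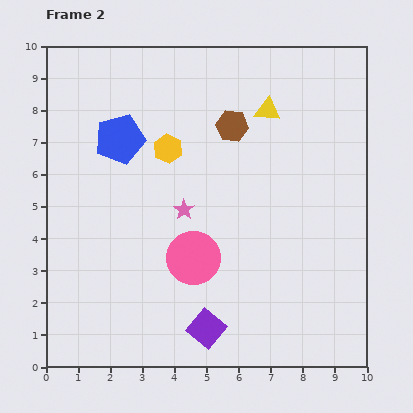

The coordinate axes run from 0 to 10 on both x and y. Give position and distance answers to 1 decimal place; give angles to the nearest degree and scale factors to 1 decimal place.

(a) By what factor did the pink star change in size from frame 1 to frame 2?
0.8×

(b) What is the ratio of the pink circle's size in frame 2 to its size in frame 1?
1.6×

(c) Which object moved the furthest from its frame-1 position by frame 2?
the purple square

(moved 3.7; next 2.6)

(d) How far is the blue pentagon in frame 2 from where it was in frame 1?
1.2

The blue pentagon moved from (1.9, 8.2) to (2.3, 7.1), a distance of √(0.4² + 1.1²) ≈ 1.2.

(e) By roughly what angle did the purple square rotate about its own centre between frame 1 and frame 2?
33° clockwise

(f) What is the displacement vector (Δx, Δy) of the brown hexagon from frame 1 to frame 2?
(-2.5, 0.8)

The brown hexagon was at (8.3, 6.7) in frame 1 and (5.8, 7.5) in frame 2.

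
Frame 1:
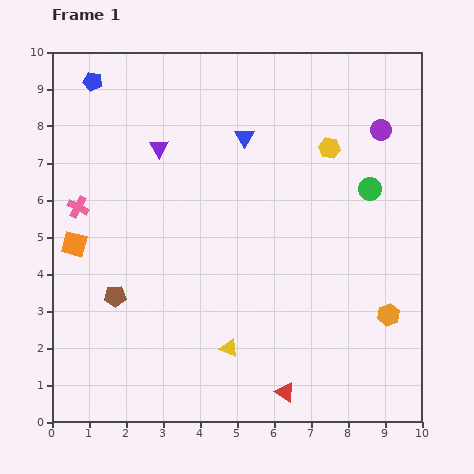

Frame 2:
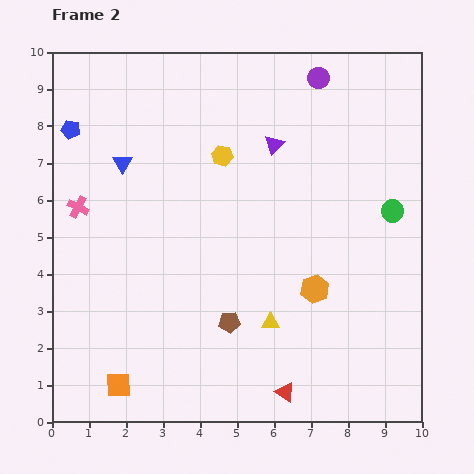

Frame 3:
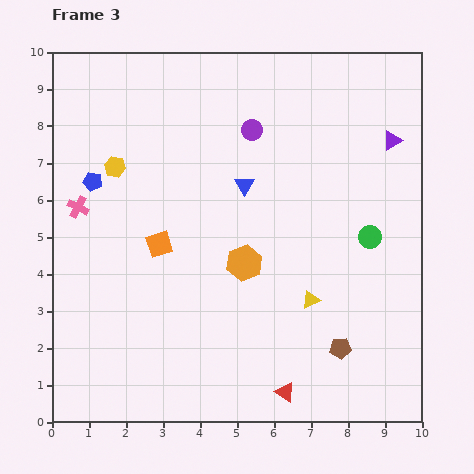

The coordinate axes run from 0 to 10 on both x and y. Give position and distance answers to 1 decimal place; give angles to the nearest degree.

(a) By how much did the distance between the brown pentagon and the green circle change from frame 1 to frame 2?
-2.2

Distance in frame 1: 7.5. Distance in frame 2: 5.3.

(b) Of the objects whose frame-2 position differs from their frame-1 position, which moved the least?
the green circle

(moved 0.8)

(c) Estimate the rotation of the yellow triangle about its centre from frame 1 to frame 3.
48° counter-clockwise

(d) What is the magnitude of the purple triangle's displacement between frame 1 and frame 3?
6.3

The purple triangle moved from (2.9, 7.4) to (9.2, 7.6), a distance of √(6.3² + 0.2²) ≈ 6.3.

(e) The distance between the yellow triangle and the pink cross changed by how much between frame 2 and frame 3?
+0.7

Distance in frame 2: 6.1. Distance in frame 3: 6.8.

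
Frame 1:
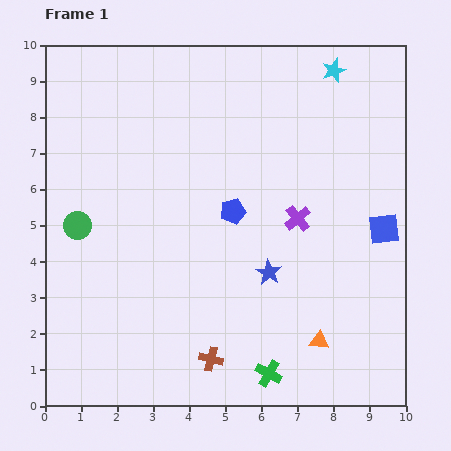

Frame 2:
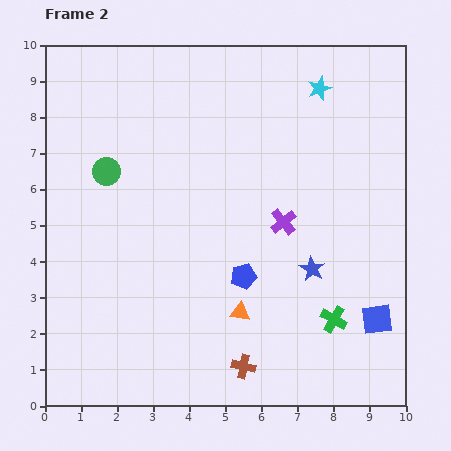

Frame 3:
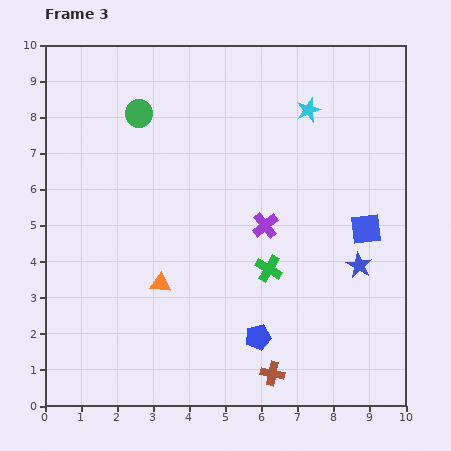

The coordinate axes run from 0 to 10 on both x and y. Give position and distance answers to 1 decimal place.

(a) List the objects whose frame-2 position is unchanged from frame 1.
none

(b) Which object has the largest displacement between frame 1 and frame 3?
the orange triangle

(moved 4.7; next 3.6)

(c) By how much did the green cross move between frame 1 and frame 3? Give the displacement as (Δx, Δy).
(0.0, 2.9)

The green cross was at (6.2, 0.9) in frame 1 and (6.2, 3.8) in frame 3.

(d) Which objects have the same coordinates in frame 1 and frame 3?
none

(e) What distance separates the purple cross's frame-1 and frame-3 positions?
0.9

The purple cross moved from (7.0, 5.2) to (6.1, 5.0), a distance of √(0.9² + 0.2²) ≈ 0.9.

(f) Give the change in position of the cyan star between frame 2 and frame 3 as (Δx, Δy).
(-0.3, -0.6)

The cyan star was at (7.6, 8.8) in frame 2 and (7.3, 8.2) in frame 3.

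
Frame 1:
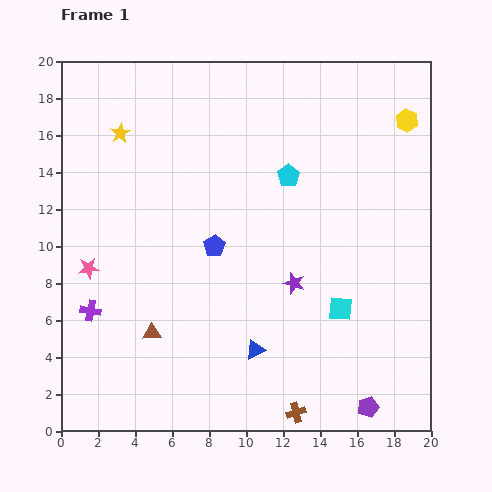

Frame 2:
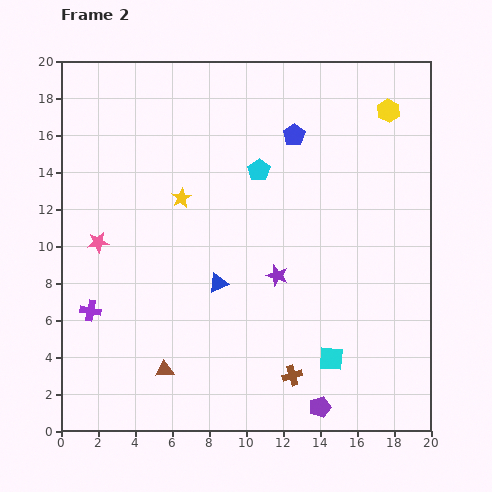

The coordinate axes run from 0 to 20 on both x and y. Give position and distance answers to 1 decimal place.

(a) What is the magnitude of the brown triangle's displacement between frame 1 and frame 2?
2.1

The brown triangle moved from (4.9, 5.3) to (5.6, 3.3), a distance of √(0.7² + 2.0²) ≈ 2.1.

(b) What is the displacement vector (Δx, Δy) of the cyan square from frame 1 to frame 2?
(-0.5, -2.7)

The cyan square was at (15.1, 6.6) in frame 1 and (14.6, 3.9) in frame 2.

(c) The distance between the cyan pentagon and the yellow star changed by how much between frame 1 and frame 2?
-4.9

Distance in frame 1: 9.4. Distance in frame 2: 4.5.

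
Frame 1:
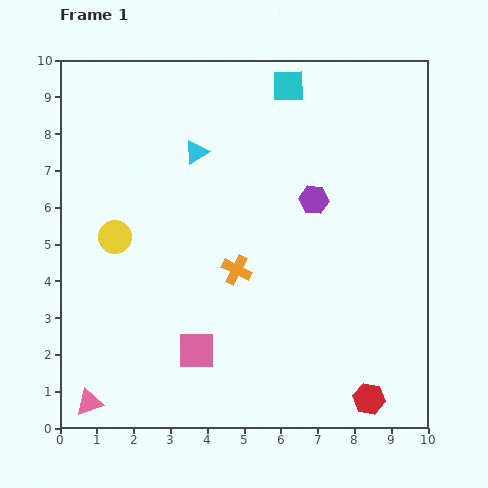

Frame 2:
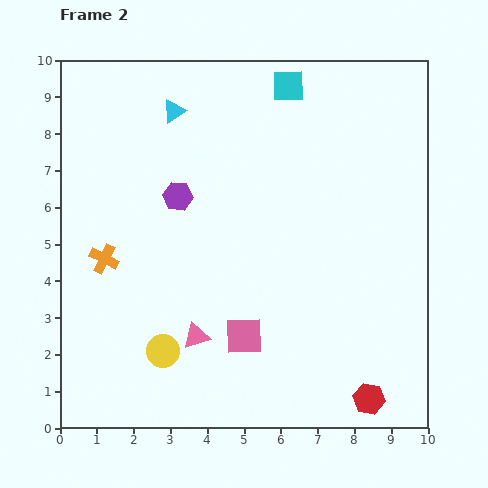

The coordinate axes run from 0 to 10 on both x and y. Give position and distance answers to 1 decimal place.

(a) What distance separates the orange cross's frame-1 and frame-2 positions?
3.6

The orange cross moved from (4.8, 4.3) to (1.2, 4.6), a distance of √(3.6² + 0.3²) ≈ 3.6.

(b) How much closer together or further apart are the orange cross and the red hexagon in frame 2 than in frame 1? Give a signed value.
+3.1

Distance in frame 1: 5.0. Distance in frame 2: 8.1.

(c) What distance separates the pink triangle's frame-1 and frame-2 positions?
3.4

The pink triangle moved from (0.8, 0.7) to (3.7, 2.5), a distance of √(2.9² + 1.8²) ≈ 3.4.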